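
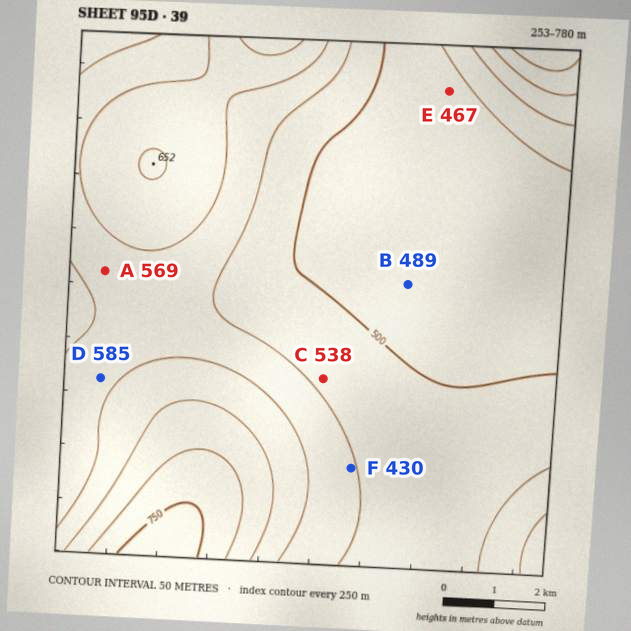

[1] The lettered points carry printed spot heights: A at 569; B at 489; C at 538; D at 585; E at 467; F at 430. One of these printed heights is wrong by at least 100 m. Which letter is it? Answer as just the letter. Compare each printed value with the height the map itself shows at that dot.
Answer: F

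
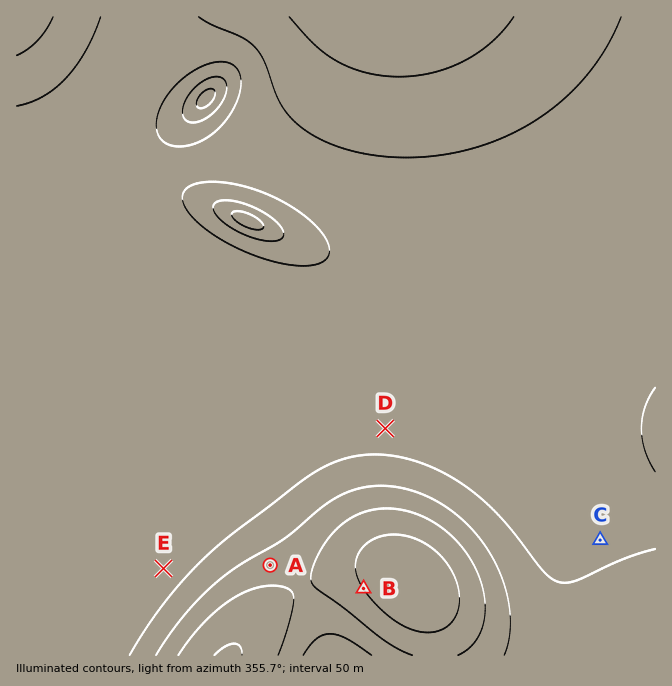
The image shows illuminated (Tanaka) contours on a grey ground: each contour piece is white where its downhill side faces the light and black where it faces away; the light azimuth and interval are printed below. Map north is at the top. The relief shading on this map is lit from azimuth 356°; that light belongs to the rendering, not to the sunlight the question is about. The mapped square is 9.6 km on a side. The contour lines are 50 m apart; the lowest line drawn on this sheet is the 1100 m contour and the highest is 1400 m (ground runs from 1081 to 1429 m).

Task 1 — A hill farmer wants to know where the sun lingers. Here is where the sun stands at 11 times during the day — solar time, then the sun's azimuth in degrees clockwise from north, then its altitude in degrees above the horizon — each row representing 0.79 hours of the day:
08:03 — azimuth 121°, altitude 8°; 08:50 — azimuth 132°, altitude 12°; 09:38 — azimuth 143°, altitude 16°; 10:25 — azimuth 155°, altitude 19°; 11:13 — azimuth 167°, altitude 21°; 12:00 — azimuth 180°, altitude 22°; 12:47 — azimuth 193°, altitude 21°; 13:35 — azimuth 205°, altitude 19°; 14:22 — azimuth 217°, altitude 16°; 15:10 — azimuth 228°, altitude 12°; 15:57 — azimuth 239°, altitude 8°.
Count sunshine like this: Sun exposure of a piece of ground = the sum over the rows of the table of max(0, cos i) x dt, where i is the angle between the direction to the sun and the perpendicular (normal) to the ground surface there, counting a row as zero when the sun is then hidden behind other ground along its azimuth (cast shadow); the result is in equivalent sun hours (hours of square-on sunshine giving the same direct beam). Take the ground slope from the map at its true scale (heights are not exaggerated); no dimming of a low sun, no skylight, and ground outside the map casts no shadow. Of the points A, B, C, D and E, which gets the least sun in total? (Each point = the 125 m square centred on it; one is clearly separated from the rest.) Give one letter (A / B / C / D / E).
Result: A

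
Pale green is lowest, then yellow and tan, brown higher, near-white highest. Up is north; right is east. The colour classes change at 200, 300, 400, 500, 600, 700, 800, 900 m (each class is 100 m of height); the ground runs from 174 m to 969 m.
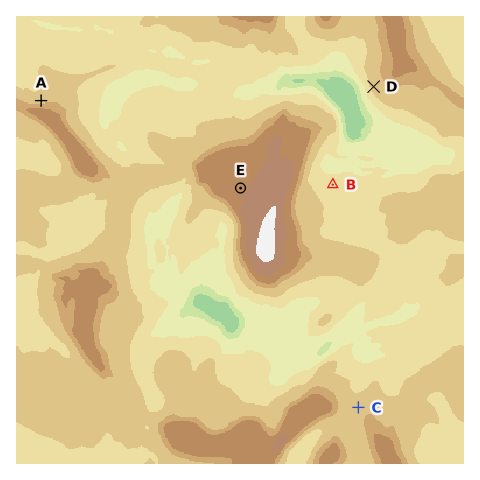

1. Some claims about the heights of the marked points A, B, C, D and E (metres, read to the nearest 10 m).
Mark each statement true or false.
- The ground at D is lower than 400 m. false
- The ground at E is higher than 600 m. true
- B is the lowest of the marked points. true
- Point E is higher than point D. true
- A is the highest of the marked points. false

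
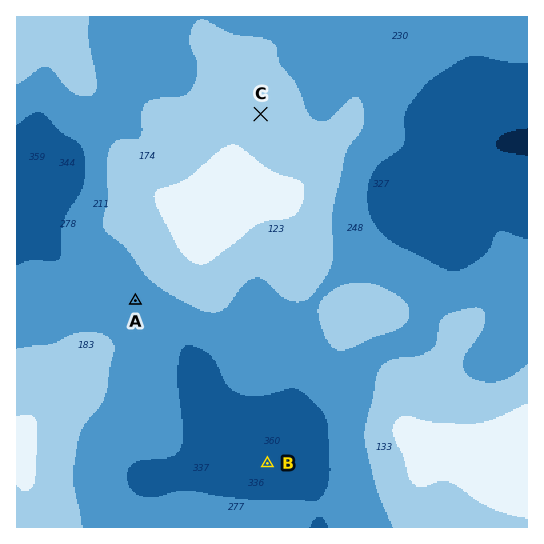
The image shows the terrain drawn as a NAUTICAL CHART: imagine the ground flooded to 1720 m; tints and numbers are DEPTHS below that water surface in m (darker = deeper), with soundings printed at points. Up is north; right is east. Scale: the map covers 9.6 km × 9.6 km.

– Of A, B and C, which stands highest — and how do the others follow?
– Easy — C A B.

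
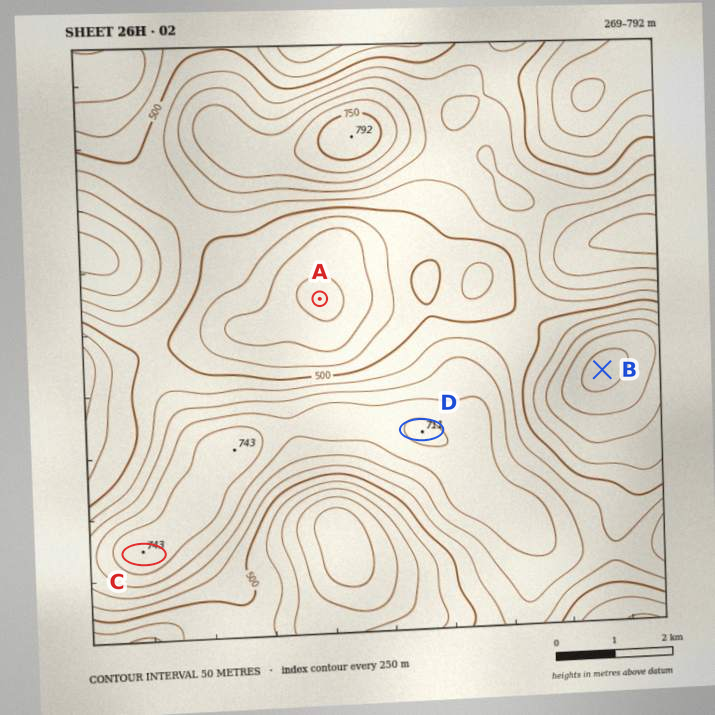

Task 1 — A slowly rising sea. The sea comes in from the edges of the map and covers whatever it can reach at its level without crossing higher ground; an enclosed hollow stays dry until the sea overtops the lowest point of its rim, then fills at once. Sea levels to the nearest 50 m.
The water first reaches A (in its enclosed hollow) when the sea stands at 500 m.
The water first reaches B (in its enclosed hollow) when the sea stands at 350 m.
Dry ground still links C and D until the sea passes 650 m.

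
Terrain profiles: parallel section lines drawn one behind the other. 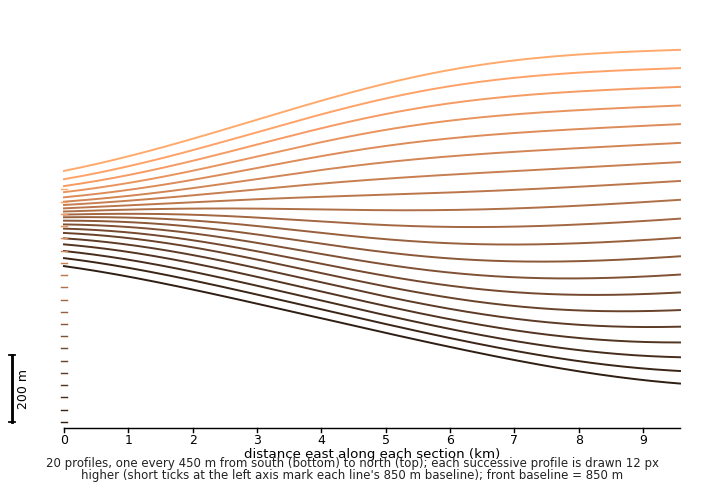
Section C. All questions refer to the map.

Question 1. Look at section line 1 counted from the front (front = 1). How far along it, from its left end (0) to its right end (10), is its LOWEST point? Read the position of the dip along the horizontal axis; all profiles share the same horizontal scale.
10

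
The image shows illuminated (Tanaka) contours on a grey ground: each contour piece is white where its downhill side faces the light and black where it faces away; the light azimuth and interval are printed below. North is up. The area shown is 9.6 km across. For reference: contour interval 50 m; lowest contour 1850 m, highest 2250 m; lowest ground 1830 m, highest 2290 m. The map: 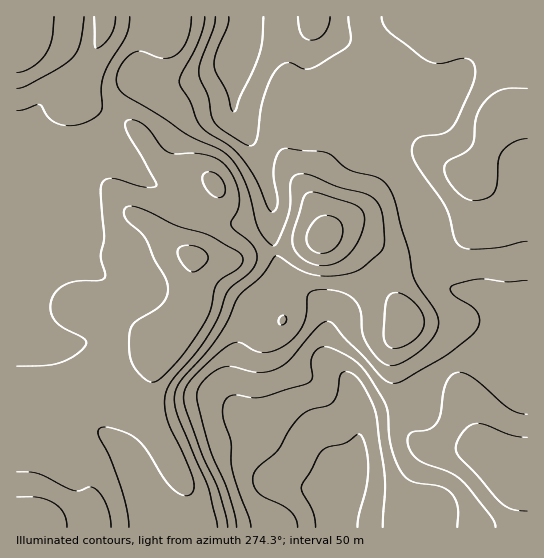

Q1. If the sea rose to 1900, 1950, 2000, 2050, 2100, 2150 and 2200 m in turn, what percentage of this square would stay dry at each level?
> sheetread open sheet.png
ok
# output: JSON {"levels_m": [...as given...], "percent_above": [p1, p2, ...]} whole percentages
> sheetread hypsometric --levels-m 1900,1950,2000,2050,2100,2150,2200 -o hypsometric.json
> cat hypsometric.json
{"levels_m": [1900, 1950, 2000, 2050, 2100, 2150, 2200], "percent_above": [95, 89, 78, 59, 43, 25, 8]}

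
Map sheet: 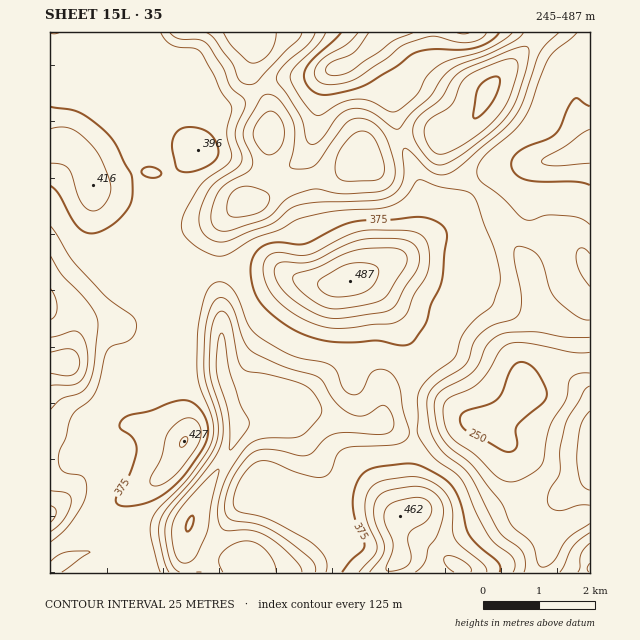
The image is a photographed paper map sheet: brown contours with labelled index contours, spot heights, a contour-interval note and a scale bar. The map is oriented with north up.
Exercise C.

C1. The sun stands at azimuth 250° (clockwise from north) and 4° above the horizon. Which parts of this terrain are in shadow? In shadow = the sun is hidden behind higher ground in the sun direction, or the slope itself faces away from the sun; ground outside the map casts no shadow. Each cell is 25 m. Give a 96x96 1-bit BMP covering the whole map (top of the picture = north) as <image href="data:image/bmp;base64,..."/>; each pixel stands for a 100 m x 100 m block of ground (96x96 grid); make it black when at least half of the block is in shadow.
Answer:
<image width="96" height="96" href="data:image/bmp;base64,Qk2+BAAAAAAAAD4AAAAoAAAAYAAAAGAAAAABAAEAAAAAAIAEAAATCwAAEwsAAAIAAAAAAAAA////AAAAAAAAAD8PgAAAAAAf/AAAAD/DgAAAAMA//wAAAD/gAAAAAOB//4AAAD/4AAAAAfD//8AAAH/4AAAAAfH//+AAAH/4AAAAAOP//+AAAH/4AAAAAAP///AAAH/4AAAAAAf///gAAH/4AAAAAAf///AAAH/4AAAAAA///8AAAD/4AAAAAA///wAAAB/4AAAAAB///gAAAA/4AAAAAB///gAAAA/4AAAAAD///gAAAAf4AAAAAD///gAAAAP8AAAAAD///wAAAAP8AAAAAH///wAAAAH+AAAAAH///4AAAAH/AAAAAD///4AAAAD/gAAAAD///4AAAAD/wAAAAB///4AAAAD/4AAAAB///4AAAAB/8AAAAD///wAAAAB/+AAAAD///AAAAAB//AAAAD//8AAAAAB//wAAAD//wAAAAAB//4AAAH//gAAAAAB//8AAAH//AAAAAAB//+AAAH//AAAAAAA///AAAH/+AAAAAAA///AAAH/+AAAAAAA///AAAH/8AAAAAAB//8AAAD/4AAAAAAB//gAAAB/AAAAAAAB/8AAAAAAAAAAAAAB/4AAAAAAAAAAAAAB/wAAAAAAcAAAAAAB/wAAAAAA/AAAAAAB/gAAAAAB/gAAAAAB/gAAAAAD/wAAAAAB/gAAAAAB/gAAAAAB/gAAAAAA/AAAAAAB/gAAAAAAAAAAAAAB/gAAAAAAAAAAAAAB/gAAAAAAAAAAAAAA/AAAAAAAAAAAAAAA/AAAAAAAAAAAAAAA/AAAAA8AAAAAAAAA+AAAAB8AAAAAAAAAcAAAAB+AAAAAAAAAAAAAAD/AAEAAAAAAAAAAAB/gAOAAAAAAAAAAAAfwAeAAAAAAAAAAAAf4A+AAAAAAAAAAAAf8B+AAAAAAAADgAAf8B8AAAAAAAAHwAAf+B8AAAAAAAAHgAA//D4AAAAAA8AAAAA//DwAAAAAB+AAAAA//nwAAAAAB/AAAAAP/ngAAAAAB/gAAAAA+PAAAAAAB/wAAAAAAPAAAAAAB/4AAAAAAOAAAAAAB/8AAAAAAAAAAAAAB/8AAAAAAAAAAAAAA/8AAAAAAAAAAAAAA/4AAgAAAAAAAAOAAf4AAgAAAAAAAAPAAHwAAAABgAAAAAfAAAAAAAADwAAAAAfAAAAAAAAD4AAAAAfAAA+ABgAH4AAAAAeAAB/gBgAP8AAAAA+AAH/wDwAP8AAAAA8AAP/4DwAP+AAAAB4AAP/8B4Af+AAAADwAAH/8B4Af/AAAAHgAAD/8B8Af+AAAACAAAB/8B8Af4AAAAAAAAB/8A4AfwAAAAAAAAA/4AAAPgAAAAAAAAA/4AAAAAAAAAAAAAB/wAAAAAAAAAAAAAD/gAAAB/AAAAAAAAH/AAAAB/gAAAAAAAH/AAAAB/wAAAAAAAH/AAAAAf4AAAAAAAP/AAAAAP4AAAAAAAf/AAAAAAAAAAAAAAf/gAAAAAAAAAAAAA//gAAAAAAAAAAAAA//gAAAAAAAAAAAAY//gAAAAAAAAAAAB///gAAAAAAAAAAAB///gAAAAAHOAA="/>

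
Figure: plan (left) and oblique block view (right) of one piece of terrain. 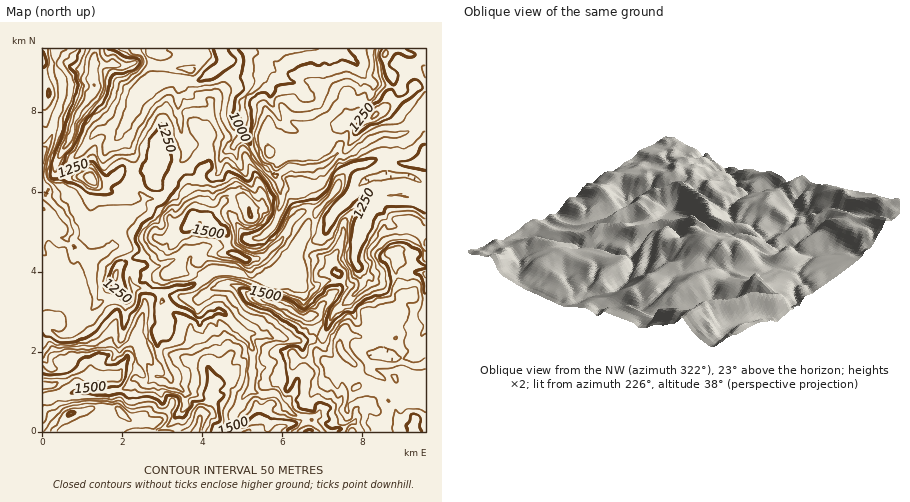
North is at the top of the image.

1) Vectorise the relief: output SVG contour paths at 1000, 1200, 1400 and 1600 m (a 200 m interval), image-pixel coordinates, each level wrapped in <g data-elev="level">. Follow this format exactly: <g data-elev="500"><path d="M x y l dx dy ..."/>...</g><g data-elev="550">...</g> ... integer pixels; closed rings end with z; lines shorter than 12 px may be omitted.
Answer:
<g data-elev="1000"><path d="M228 48l1 4 7 6-1 4-21 17-8 3-6-1-1-1 18-20-4-12"/><path d="M349 48l10 14-1 4-16-6-12 5-6-2-5 3-9-3-12 4-10 7 6 10-16 2-3 6-3 4-5-4-3 0-14 7-1 5 3 6 0 10-3 14 1 10-8-8-9-22 2-14 6-6 2-6-3-10 4-12 1-6-2-6-4-6"/></g><g data-elev="1200"><path d="M162 304l0-6 3 4z"/><path d="M404 197l-16-1 10-2 10 2z"/><path d="M358 187l1-5 5-4 12-4 10-2 24 2 6 2 5 6-15-4-10 0-22 3z"/><path d="M268 158l4-2 3-6-1-2-8-3-1 3 0 4z"/><path d="M426 132l-6 6-16 11-12-2-12 0-42 16-6 9-8 15-8 5-26 8-18 33-10 6-8 1-1-2 15-11 5-9 3-12-1-10-9-16-16-15-2 1-1 8-1 2-20-13-7 11-3 1 1-7-3-24 2-10-4-10-4-4-12-3-7 3-1 4 2 8 8 10 0 4-7 10-9 8-1-2 1-10-7-16-1-8-6-12-6-2-4 2-11 16-7 14 0 10-4 6-12-3-5 1-5 2-10 8-4-4-6-10-2-1-14 9-12 3 0-6 12-17 7-18 5-7 16-13 5-10 4-18 21-8 6-6 0-4-2-2-12-4-10-6"/><path d="M42 110l4 0 2-3 6-13-1-8-5-14 1-10-2-14"/><path d="M426 77l-3-9 0-2 2-1"/><path d="M76 48l-6 6-1 4-5 4 2 5 6 7 2 12-2 10-9 24-5 20-8 20-2 14 0 3 8 5 20 8 8 16 6 4 10-4 38-2 3-4-1-6 4 0 9 5-6 3 0 10-15 12-4 6 1 8 4 10 0 2-20 10-6 8-3 8-1 10 1 6 8 2 14 9 4-1 2-4-2-18 0-4 4 8 7 4-4 4-1 9-4 6-6 4-8-6-10 1-14 18-10 8-12 5-8 1-7-2-5-6 8 0 5-2 1-4-1-10-3-3-10-2-10 2"/><path d="M379 48l-1 10 7 26 0 2-9 14-12 11-3 1-3-5-8 3-5 0-15 14 4 9 6 0 9-2-1 15 26-18 28-7 24-29"/></g><g data-elev="1400"><path d="M248 268l12-5 21-19 3-8-4 3-12 11-6 2-12 1-14-7-2-4-1-14-5-12 0-4 8 2 2 6 5 4 9 1 7-3 3-8 5-2 1-4-1-4-3-6-8 2-16-13-10 1-10 6-6 6-6-3-12 0-12 6-8 8-6-2-6 9 0 10-4 1-6-2-4 3-3 4 0 4 5 6 14 11 12-4 8-6 18-2 7 3-3 6 1 4 12 4 15 2z"/><path d="M426 252l-10-13-8-5-14 0-11 5-12 15 4 8 1 6 4 4 0 12-16 8-16 13-6-1 0-2 3-6 9-8 1-4-6-4-1-10-6-10 3-22-1-11-7 15-5 6-15 8 2 6-5 8 0 8 2 3 5 3-17 21-2 0-4-5-10-5-20-3-32-11-16 0-8 7 0 3 18 1 14 18 19 8 9 7 4 4 13 9-5 3-18 2-5 3-2 12 7 10-4 6 0 4-3 4-1 4 6 5 8-1 6 1 18 25-4-1-10-5-2-6-4-7-6 0-6 3-10-4-4 3-6 11-8 9-2 2-5-1-1-6 8-14 1-8 7-9 2-23 0-2-4-2 0-9-14-8-2 1-4 5-6-1-24 10-12 2 0 2 8 11 2 5-2 12 3 8-7 4-6-6-12-3-8 1-4-2-12 0-6-6-4-1 2-6 8 3 3-2-3-8-4-5-3-11-3-5-8 1-6 5-4-5-4-1-22 2-22 0-10 2-6 4-2 8-6-1"/><path d="M92 184l4 0 1-4-3-7-4-1-7 6z"/><path d="M63 148l3-1 6-7 4-18 5-10 14-16 4-6-1-20 2-6-4-13-4 4-3 5-1 14-2 4 2 10-13 26z"/></g><g data-elev="1600"><path d="M156 432l10-10 0-8-10-2-4-4-2-1-20 2-12-9-6 2-24-1-26 5-13 6-7 11"/><path d="M174 432l-15 0"/><path d="M203 432l4-14 3-6-8-5-6 5-2 8-4 6-9 6"/><path d="M42 388l12-1 4-3-4-2-12-1"/><path d="M380 361l-10-2-2-5 1-2 13-5 10 4 9 7-7 3z"/><path d="M426 359l-10 3-12-4 5-8-4-6 1-10-2-8 6-14-2-8 8-1 3-3-1-8-2-5-16 2-8 12-6 0-12 5-6 0-5 2-3 4 1 10-1 4-6-1-4-6-7 1-11 15-6 16-4 1-6-3-2 1-1 2 2 10 3 6 0 18 8 6 6-1 6 7 4-2 1 6-4 8 5 11 7-3 2-10 5-1 1 5 2 4 0 6 4 10"/><path d="M304 324l8 1 8-4 3-7 1-12-2 0-6 5-14 5-10-8-8-3-22-5-10 0 1 2 6 4 23 10z"/></g>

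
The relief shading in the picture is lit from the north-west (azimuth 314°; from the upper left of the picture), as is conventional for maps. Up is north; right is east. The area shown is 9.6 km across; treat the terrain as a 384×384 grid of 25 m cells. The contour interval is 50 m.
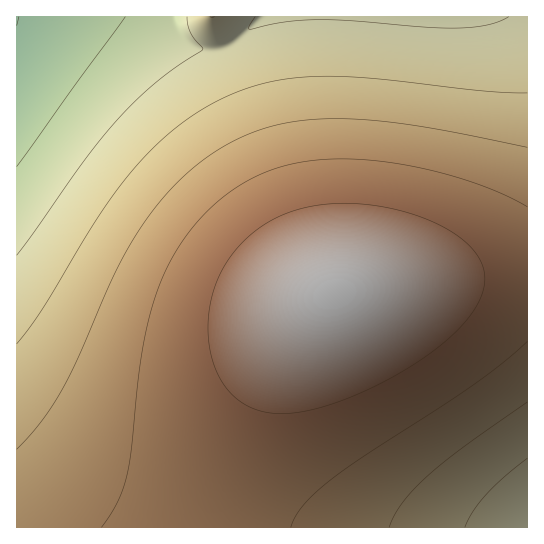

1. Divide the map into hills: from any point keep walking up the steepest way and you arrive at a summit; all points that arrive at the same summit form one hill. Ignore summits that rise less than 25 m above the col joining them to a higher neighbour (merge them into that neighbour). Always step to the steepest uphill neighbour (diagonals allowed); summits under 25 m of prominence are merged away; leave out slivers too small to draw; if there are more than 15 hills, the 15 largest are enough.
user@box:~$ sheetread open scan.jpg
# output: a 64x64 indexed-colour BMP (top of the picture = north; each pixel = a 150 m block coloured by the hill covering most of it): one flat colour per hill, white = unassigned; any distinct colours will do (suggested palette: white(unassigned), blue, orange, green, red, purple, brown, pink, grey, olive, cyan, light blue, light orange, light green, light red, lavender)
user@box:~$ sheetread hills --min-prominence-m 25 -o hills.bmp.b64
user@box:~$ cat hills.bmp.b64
<image width="64" height="64" href="data:image/bmp;base64,Qk12CAAAAAAAAHYAAAAoAAAAQAAAAEAAAAABAAQAAAAAAAAIAAATCwAAEwsAABAAAAAAAAAA////ALR3HwAOf/8ALKAsACgn1gC9Z5QAS1aMAMJ34wB/f38AIr28AM++FwDox64AeLv/AIrfmACWmP8A1bDFABERERERERERERERERERERERERERERERERERERERERERERERERERERERERERERERERERERERERERERERERERERERERERERERERERERERERERERERERERERERERERERERERERERERERERERERERERERERERERERERERERERERERERERERERERERERERERERERERERERERERERERERERERERERERERERERERERERERERERERERERERERERERERERERERERERERERERERERERERERERERERERERERERERERERERERERERERERERERERERERERERERERERERERERERERERERERERERERERERERERERERERERERERERERERERERERERERERERERERERERERERERERERERERERERERERERERERERERERERERERERERERERERERERERERERERERERERERERERERERERERERERERERERERERERERERERERERERERERERERERERERERERERERERERERERERERERERERERERERERERERERERERERERERERERERERERERERERERERERERERERERERERERERERERERERERERERERERERERERERERERERERERERERERERERERERERERERERERERERERERERERERERERERERERERERERERERERERERERERERERERERERERERERERERERERERERERERERERERERERERERERERERERERERERERERERERERERERERERERERERERERERERERERERERERERERERERERERERERERERERERERERERERERERERERERERERERERERERERERERERERERERERERERERERERERERERERERERERERERERERERERERERERERERERERERERERERERERERERERERERERERERERERERERERERERERERERERERERERERERERERERERERERERERERERERERERERERERERERERERERERERERERERERERERERERERERERERERERERERERERERERERERERERERERERERERERERERERERERERERERERERERERERERERERERERERERERERERERERERERERERERERERERERERERERERERERERERERERERERERERERERERERERERERERERERERERERERERERERERERERERERERERERERERERERERERERERERERERERERERERERERERERERERERERERERERERERERERERERERERERERERERERERERERERERERERERERERERERERERERERERERERERERERERERERERERERERERERERERERERERERERERERERERERERERERERERERERERERERERERERERERERERERERERERERERERERERERERERERERERERERERERERERERERERERERERERERERERERERERERERERERERERERERERERERERERERERERERERERERERERERERERERERERERERERERERERERERERERERERERERERERERERERERERERERERERERERERERERERERERERERERERERERERERERERERERERERERERERERERERERERERERERERERERERERERERERERERERERERERERERERERERERERERERERERERERERERERERERERERERERERERERERERERERERERERERERERERERERERERERERERERERERERERERERERERERERERERERERERERERERERERERERERERERERERERERERERERERERERERERERERERERERERERERERERERERERERERERERERERERERERERERERERERERERERERERERERERERERERERERERERERERERERERERERERERERERERERERERERERERERERERERERERERERERERERERERERERERERERERERERERERERERERERERERERERERERERERERERERERERERERERERERERERERERERERERERERERERERERERERERERERERERERERERERERERERERERERERERERERERERERERERERERERERERERERERERERERERERERERERERERERERERERERERERERERERERERERERERERERERERERERERERERERERERERERERERERERERERERERERERERERERERERERERERERERERERERERERERERERERERERERERERERERERERERERERERERERERERERERERERERERERERERERERERERERERERERERERERERERERERERERERERERERERERERERERERERERERERERERERERERERERERERERERERERERERERERERERERERERERERERERERERERERERERERERERERERERERERERERERERERERERERERERERERERERERERERERERERERERERERERERERERERERERERIiIhERERERERERERERERERERERERERERERERERERESIiIiIRERERERERERERERERERERERERERERERERERESIiIiIiERERERERERERERERERERERERERERERERERESIiIiIiIhERERERERERERERERERERER"/>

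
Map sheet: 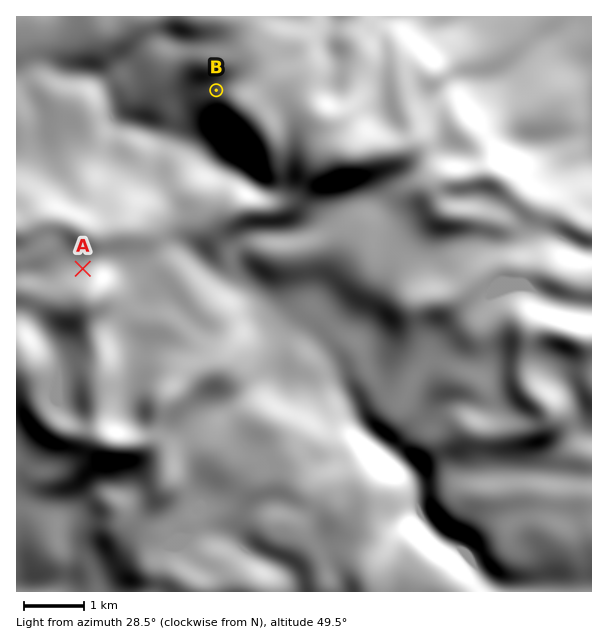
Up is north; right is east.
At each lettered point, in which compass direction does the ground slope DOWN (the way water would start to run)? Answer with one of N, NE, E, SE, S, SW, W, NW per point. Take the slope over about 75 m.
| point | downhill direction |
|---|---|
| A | NW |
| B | W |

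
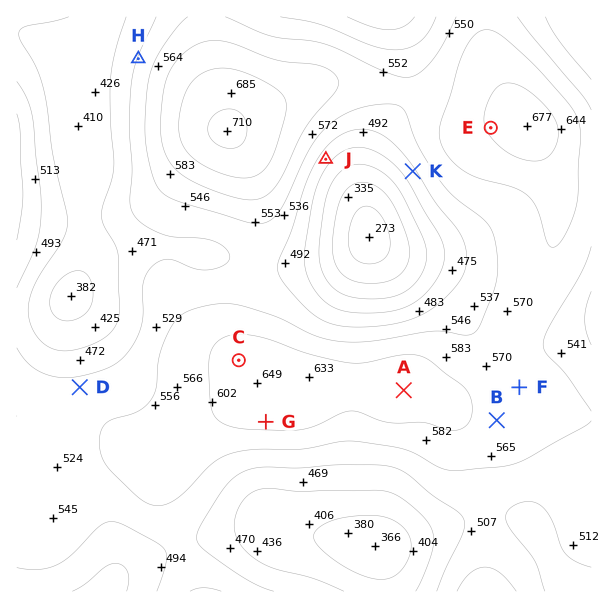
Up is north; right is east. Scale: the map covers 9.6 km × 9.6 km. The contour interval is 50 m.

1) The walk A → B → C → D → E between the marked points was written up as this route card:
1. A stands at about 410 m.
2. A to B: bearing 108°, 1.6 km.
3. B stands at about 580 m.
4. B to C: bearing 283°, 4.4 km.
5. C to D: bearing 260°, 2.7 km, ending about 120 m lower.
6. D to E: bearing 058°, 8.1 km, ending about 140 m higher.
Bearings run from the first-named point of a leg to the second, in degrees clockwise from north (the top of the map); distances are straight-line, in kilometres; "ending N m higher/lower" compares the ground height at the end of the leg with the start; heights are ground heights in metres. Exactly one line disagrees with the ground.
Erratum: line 1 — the height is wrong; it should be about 620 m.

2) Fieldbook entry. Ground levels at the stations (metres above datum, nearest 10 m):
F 570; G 620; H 500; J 470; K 490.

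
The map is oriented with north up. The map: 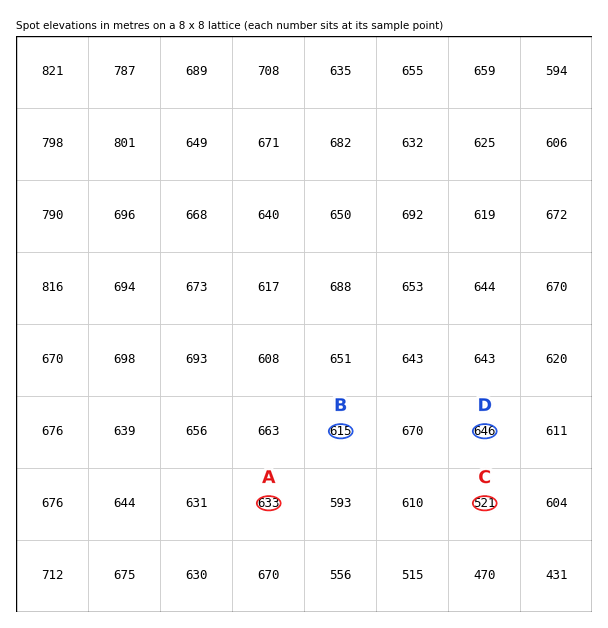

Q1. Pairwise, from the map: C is below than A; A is below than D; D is above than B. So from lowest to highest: C B A D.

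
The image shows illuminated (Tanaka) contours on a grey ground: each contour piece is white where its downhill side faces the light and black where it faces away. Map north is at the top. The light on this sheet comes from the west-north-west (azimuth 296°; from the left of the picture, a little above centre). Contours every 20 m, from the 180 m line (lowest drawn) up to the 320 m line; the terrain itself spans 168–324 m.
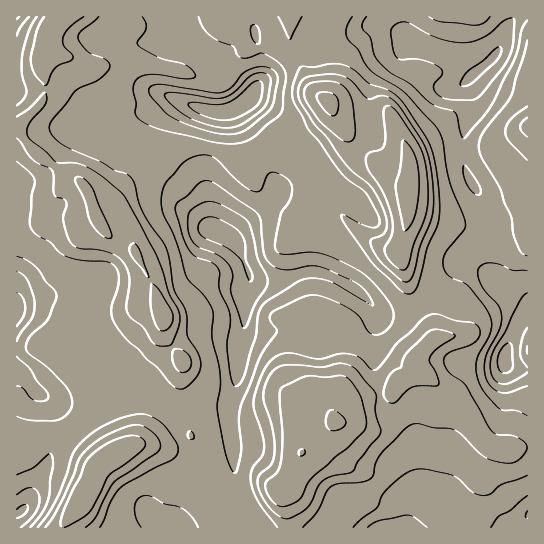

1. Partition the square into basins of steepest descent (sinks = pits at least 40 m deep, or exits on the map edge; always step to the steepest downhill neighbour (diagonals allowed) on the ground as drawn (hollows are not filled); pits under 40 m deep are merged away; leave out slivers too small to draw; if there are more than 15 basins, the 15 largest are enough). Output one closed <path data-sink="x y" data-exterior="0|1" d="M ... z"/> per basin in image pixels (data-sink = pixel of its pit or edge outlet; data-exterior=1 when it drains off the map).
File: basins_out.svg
<path data-sink="219 231" data-exterior="0" d="M330 104l-1 6-19 17-41 17-27 15-35-12-57 2-7 4-14 17-6 15-11 13-5 5-12 4 0 6 8 16 10 10 17 6 5 5 13 25 16 39 1 23 18 24-4 46 9 16 4 15 19 28 10 25 13 12 12 0 24-12 11 0 8-10 20-46 14-10 14-2 2-6 16-16 35-8 7-9 28-9-8-20 18-16-4-29-23-27-8-26 1-10-10 2-14-5-27-20-17-21 3-10 23-26 7-3 8 0 4 3 1-2-31-30-12-17z"/><path data-sink="247 101" data-exterior="0" d="M289 16l-228 0-10 10-4 8 0 19-4 10 2 18-1 17-4 7-23 20 2 6 8 12 14 14 24 16 12 6 7 7 10 23 1-2 12-4 5-5 11-13 6-15 14-17 7-4 57-2 35 12 27-15 41-17 19-17 0-8-17-13-16-32-7-20z"/><path data-sink="473 75" data-exterior="0" d="M527 16l-237 0-1 21 7 20 13 28 10 11 10 6 7 16 12 17 35 36 14 8 12 3-1 29 2 2 29 10 44 6 24-6 21 0z"/><path data-sink="17 311" data-exterior="1" d="M17 125l-1 321 6-1 23-13 18 0 15 9 21 24 16-12 18-8 16-1 21 3 13-6 8-6 0-2-3-10-9-16 4-46-18-24-1-23-20-47-14-22-17-6-10-10-19-43-7-7-12-6-24-16-18-19z"/><path data-sink="527 515" data-exterior="1" d="M417 377l-21 8-4 9 1 19-10 12-12 3-17-5-19 0-11 8-13 17-10 5-12 28-8 9 9 38 238-1 0-78-11-1-15 3-12-4-10-10-12-18-9-7-22-4-16-9-5-13z"/><path data-sink="505 358" data-exterior="0" d="M409 212l-9 45 11 32 20 21 4 23 0 6-18 16 8 19-7 3-2 4 3 16 18 11 22 4 9 7 12 18 13 11 9 3 25-3 1-223-2-2-19 0-24 6-9 0-19-5-21-3z"/><path data-sink="22 511" data-exterior="0" d="M57 431l-12 1-29 15 1 81 46 0 4-9 26-40 6-16-28-27z"/><path data-sink="17 17" data-exterior="1" d="M59 16l-43 1 1 108 17-14 10-13 1-17-2-18 4-10 0-19z"/>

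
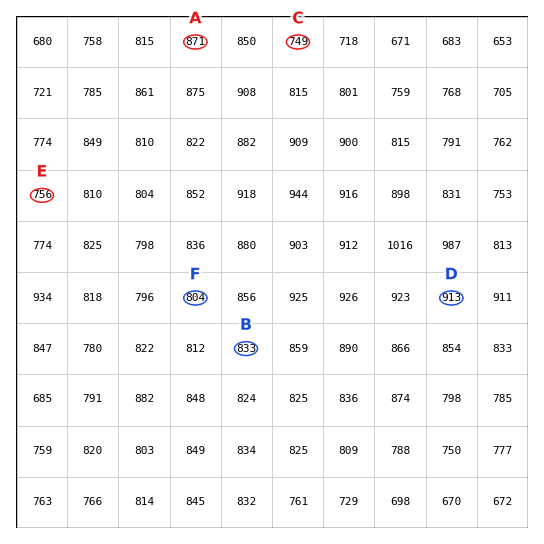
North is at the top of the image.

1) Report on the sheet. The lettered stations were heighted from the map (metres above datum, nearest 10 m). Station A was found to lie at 870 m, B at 830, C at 750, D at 910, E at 760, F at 800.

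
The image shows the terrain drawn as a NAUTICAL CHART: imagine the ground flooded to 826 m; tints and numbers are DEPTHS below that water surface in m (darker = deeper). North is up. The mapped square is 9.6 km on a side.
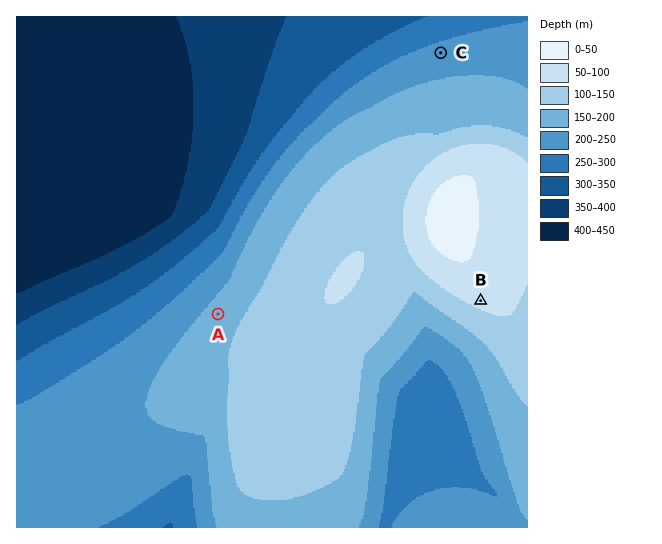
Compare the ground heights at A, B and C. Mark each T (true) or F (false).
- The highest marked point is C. F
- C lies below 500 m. F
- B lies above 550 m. T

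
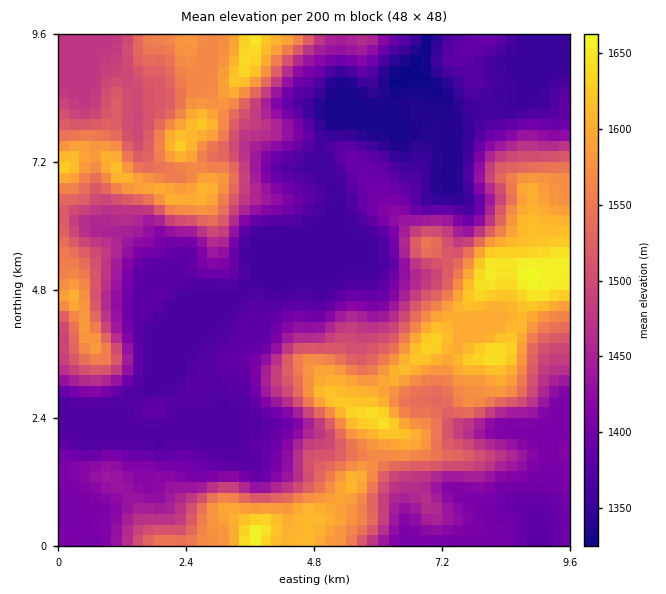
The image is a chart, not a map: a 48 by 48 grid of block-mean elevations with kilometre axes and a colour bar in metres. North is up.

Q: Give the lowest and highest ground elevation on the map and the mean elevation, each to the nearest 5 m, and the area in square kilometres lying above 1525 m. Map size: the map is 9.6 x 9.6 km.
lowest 1325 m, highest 1665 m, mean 1465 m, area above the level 27.8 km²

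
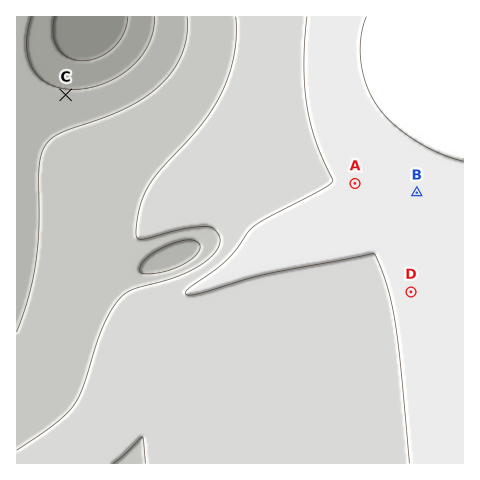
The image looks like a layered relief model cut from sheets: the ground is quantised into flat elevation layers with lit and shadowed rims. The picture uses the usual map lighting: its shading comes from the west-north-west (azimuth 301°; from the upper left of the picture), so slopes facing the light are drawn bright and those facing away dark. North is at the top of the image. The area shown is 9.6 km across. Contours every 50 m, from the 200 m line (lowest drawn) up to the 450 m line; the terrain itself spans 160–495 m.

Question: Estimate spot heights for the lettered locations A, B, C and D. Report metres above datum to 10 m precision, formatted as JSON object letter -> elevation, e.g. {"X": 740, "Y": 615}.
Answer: {"A": 410, "B": 420, "C": 260, "D": 400}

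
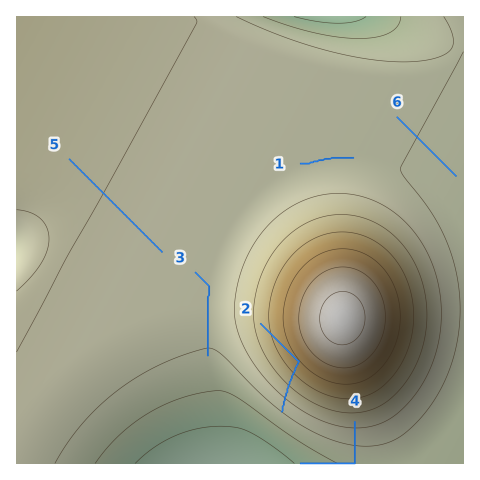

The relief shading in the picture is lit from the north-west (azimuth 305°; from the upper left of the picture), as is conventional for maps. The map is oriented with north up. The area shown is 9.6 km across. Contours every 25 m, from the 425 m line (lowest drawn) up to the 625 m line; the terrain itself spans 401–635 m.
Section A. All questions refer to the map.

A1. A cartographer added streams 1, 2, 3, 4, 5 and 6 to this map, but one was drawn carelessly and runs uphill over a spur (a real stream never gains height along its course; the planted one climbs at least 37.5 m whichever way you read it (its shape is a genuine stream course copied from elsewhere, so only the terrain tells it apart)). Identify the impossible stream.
2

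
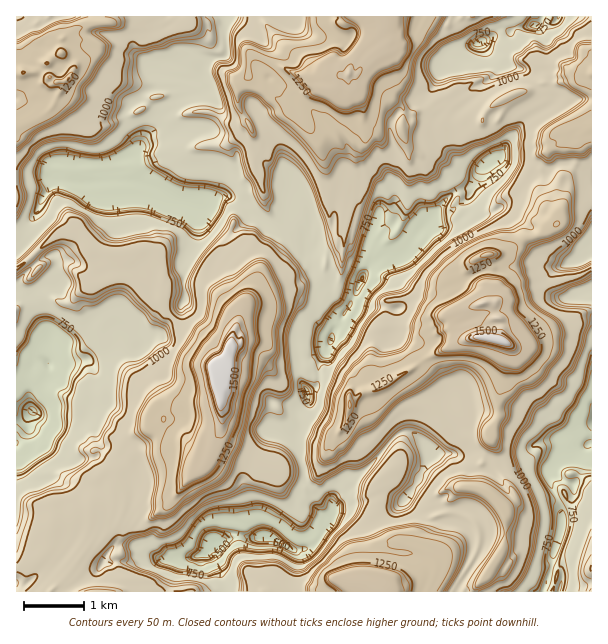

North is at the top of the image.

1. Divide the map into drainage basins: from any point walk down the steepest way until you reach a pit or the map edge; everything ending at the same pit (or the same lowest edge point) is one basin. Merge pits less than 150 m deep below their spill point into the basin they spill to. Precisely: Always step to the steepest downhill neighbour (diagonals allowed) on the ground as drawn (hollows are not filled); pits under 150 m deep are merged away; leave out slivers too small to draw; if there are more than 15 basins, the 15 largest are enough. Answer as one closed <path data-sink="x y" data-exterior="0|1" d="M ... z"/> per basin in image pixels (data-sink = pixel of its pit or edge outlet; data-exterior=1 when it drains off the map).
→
<path data-sink="213 542" data-exterior="0" d="M416 298l-23 2-5 2-3 19-9 11-4 19-2 26 6 12-13 3-13 9-4 24-16 19-5 14-10 11-10 3-18 0-14-6-10-2-15-8-26-11-4-4 5-19-2-19-27 6-14 0-16 10 2 6 26 20 12 5 8 0-1 5-7 2-19-9-48 3-10 13-13 10 1 20-5 16-5 2-13 0-3 4-11 0-10 4-12 2-4 6-2 15-2 6-10 10-22 10 0 22 458 1 1-4 9-9 16-25 5-14 0-28-16-18-10-4-1-4 3-22 9-18 2-15 7-15 0-23 6-13 0-8 5-12 0-15-11-6 3-18-6-4-2-15-6-1-44 15z"/><path data-sink="362 279" data-exterior="0" d="M591 73l-19 3-12 6-20 2-12 7-12 1-16 9 2 12-5 7-11-5-4 5-39 0-3 2-6 0-9-4-9 0-12 8-17-12-19-5-18-22-2-13-7 4-4 8-5 4-15-2-5 3-10 10-2 6 0 5-10-4-39 18 3 11-1 28 7 14 5 25 17 24 0 8-5 9-13 16-8 24-14 21-16 53 11-1 8 3 12 0 18 9 16-3 15 1 8 8 13 3 15 7 7 7 1 10 10-9 15-4-5-13 2-26 4-19 9-11 4-20 27-3 28 18 42-14 2-2 0-7-13-33 11-6 15-1 15-7 11-10 9 0 12-6 10-8 0-4-11-11-6-39 7-18 6-5 7-3 6-10 15 0 10-6z"/><path data-sink="149 186" data-exterior="0" d="M131 22l-41 2-12 4-17 13 0 12 11 19 5-5 9 0 19 11 32 8 9 10 6 2-9 11-35 13-12 2-6-3-30-29-6 13-9 9-29 12 0 141 7-2 36-31 10 0 11-8 13 22 20 6 16-1 12-5 11 4 8 9 3 8 2 20 23-3 18 2 10 6 20 20 3 6 3-14 14-21 8-24 13-16 5-9 0-8-17-24-5-25-7-14 1-28-16-32 2-24-17-12-3-16-8-6-5-15-18-8-19 8-18 5-9-9z"/><path data-sink="33 411" data-exterior="0" d="M80 226l-11 8-7-2-8 4-38 33 1 299 21-9 10-10 2-6 2-15 4-6 12-2 10-4 11 0 3-4 18-1 5-17-1-20 12-10 11-13 48-3 19 9 5 0 3-5 0-2-8 0-16-8-3-4-15-10-4-3-2-6 16-10 14 0 26-7 0-34-6-14-11-14-21-12-18-17-3-11-12 0-18-22-15-1-21 7 1-15 14-15-17-6z"/><path data-sink="591 422" data-exterior="1" d="M591 270l-15 7-61 17-21 9 2 14 6 4-3 18 11 6 0 15-5 12 0 8-6 13 0 23-7 15-2 15-9 18-3 25 11 5 16 18 1 18-4 21-18 28-9 9 1 4 116-1z"/><path data-sink="480 42" data-exterior="0" d="M494 16l-32 0-13 8-15-8-8 0-5 13-7 7-15 7-12 0-27 26 5 1 9 6 12 13 4 7 13 12 1 3-2 15 6-2 8-6 9 0 9 4 6 0 3-2 39 0 2-6 10-10 22-12 12-1 12-7 20-2 12-6 12-2-11-1-9-6-16 0-15-7-15-2-13-11-3-14z"/><path data-sink="591 251" data-exterior="1" d="M591 199l-24 1-8 13-1 9-6 6-16 8-9 0-11 10-15 7-15 1-2 3 2 7 2 3 1 35 6 0 38-14 43-11 16-8z"/><path data-sink="536 26" data-exterior="0" d="M591 16l-96 0-1 2 8 15 3 14 13 11 15 2 15 7 16 0 9 6 18 0z"/><path data-sink="306 392" data-exterior="0" d="M299 367l-28 2 7 14-1 25 9 12 13 12 19 8 14 0 14-15 4-18-1-14-11-9-15-6-6 0-11-10z"/><path data-sink="17 17" data-exterior="1" d="M93 16l-76 0-1 56 16 0 16 6 0-15-7-2-5-5 1-12 7-6 19 0 9-7 21-7z"/>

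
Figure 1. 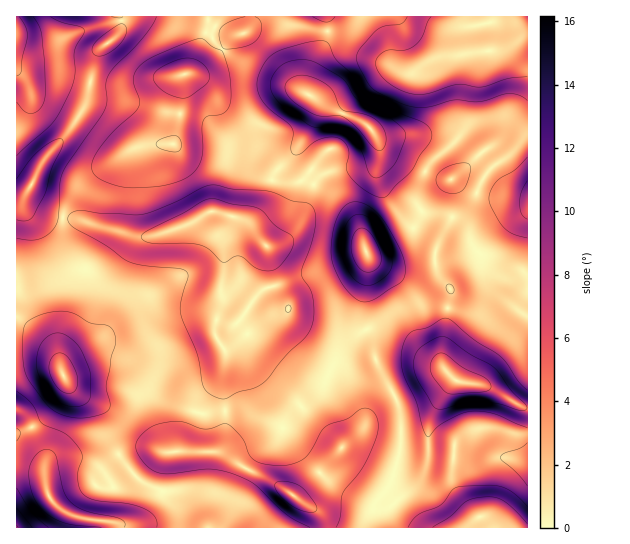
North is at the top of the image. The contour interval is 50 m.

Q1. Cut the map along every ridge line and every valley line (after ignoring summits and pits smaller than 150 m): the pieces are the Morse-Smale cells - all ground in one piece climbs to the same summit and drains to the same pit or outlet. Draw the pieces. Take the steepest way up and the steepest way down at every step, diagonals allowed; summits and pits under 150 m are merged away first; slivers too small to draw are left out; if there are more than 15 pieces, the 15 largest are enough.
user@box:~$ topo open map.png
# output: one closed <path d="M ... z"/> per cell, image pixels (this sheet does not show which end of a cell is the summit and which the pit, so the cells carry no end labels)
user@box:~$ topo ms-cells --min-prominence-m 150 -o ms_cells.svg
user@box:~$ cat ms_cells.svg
<path d="M527 16l-511 1 0 178 6 1 5-5-2 10 6 8 18 7 33 4 21 8 38 9 18-2 31-11 19-12 9 0 28 9 11 14 1 4-11-7-10 1-7 4-6 9 0 28-3 9 2 19-7 19-1 13 10 17-2 30 2 49-2 13-7 8 57 30 44 30 6 8 2 9 203-1z"/><path d="M26 192l-4 4-6 1 0 212 13 13 14 28 2 36 6 13 10 10 9 6 20 5 20 1 4 7 209 0 0-9-6-8-44-30-57-30 7-8 2-13 0-24-2-17 2-38-10-17 1-13 7-19-2-19 3-9 0-28 4-7 9-6 10-1 10 5-5-10-11-8-23-7-9 0-26 15-24 8-18 2-38-9-21-8-27-3-20-5-7-6-3-5z"/><path d="M17 409l-1 118 97 1 0-3-3-4-20-1-20-5-9-6-10-10-6-13-2-36-14-28z"/>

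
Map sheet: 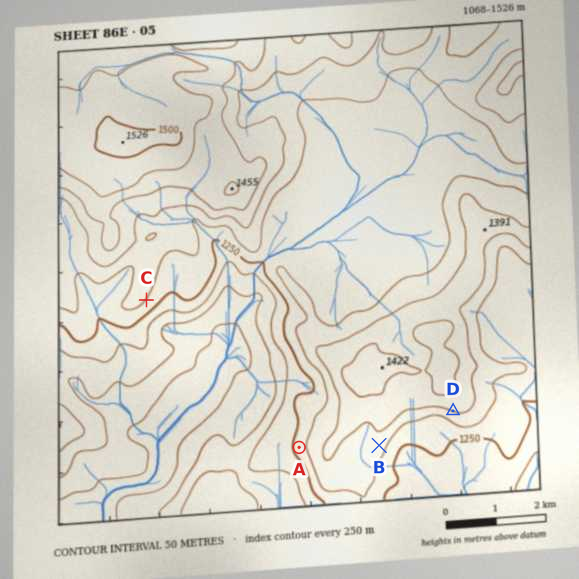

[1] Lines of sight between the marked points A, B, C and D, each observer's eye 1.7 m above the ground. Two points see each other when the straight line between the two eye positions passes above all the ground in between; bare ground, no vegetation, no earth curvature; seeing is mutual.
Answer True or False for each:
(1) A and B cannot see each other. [True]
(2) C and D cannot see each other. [True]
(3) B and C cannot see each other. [True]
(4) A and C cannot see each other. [False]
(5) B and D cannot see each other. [False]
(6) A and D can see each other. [False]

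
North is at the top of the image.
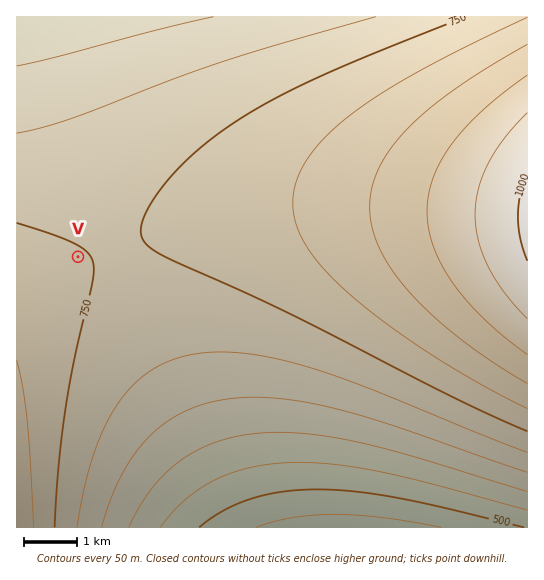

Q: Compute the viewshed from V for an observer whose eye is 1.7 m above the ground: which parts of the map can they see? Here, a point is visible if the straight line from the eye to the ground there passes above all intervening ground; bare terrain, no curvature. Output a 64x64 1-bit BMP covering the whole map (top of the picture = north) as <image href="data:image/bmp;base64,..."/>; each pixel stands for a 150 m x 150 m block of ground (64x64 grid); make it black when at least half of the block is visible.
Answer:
<image width="64" height="64" href="data:image/bmp;base64,Qk0+AgAAAAAAAD4AAAAoAAAAQAAAAEAAAAABAAEAAAAAAAACAAATCwAAEwsAAAIAAAAAAAAA////AAAAAADwAAAAAAAAAPAAAAAAAAAA8AAAAAAAAADwAAAAAAAAAPAAAAAAAAAA8AAAAAAAAADwAAAAAAAAAPAAAAAAAAAA8AAAAAAAAADwAAAAAAAAAPgAAAAAAAAf+AAAAAAAAH/4AAAAAAAB//gAAAAAAAf/+AAAAAAAH//4AAAAAAB///gAAAAAAf//+AAAAAAH///4AAAAAB////gAAAAAf////AAAAAH////8AAAAB/////wAAAAf/////AAAAH/////8AAAB//////wAAAf//////gAAH//////+AAD///////4AA////////wAf////////AH/////////v//////////////////////////////////////////////////+H/////////wH/////////AP////////8Af////////wA/////////AB////////8AD////////wAH////////AAH///////8AAH///////wAAH///////AAAD//////8AAAA//////wAAAAP/////AAAAAB////8AAAAAAf///wAAAAAAH///AAAAAAAB//8AAAAAAAA//wAAAAAAAAf/AAAAAAAAAP8AAAAAAAAAHwAAAAAAAAADAAAAAAAAAAAAAAAAAAAAAAAAAAAAAAAAAAAAAAAAAAAAAAAAAAAAAA=="/>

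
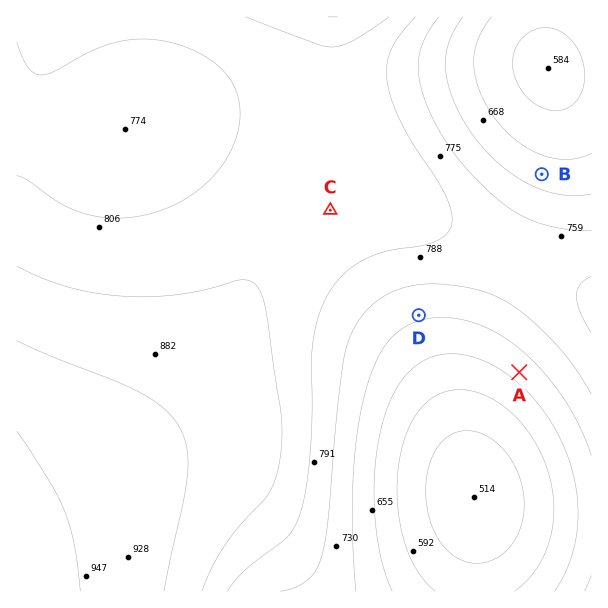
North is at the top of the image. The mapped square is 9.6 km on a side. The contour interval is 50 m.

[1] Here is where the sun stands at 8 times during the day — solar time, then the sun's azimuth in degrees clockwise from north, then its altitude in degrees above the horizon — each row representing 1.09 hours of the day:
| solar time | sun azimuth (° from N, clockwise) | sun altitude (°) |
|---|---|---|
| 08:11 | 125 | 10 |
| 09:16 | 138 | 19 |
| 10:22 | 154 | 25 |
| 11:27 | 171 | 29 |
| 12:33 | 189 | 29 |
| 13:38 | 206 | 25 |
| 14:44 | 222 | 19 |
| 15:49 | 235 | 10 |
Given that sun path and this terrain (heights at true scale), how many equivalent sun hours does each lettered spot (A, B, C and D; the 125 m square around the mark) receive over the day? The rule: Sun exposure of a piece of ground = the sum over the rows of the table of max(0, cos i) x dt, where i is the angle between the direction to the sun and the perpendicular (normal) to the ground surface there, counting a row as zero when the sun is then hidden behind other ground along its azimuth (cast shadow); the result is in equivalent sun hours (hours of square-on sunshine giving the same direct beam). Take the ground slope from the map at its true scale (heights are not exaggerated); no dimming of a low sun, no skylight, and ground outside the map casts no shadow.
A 3.6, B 2.5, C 3.2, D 3.6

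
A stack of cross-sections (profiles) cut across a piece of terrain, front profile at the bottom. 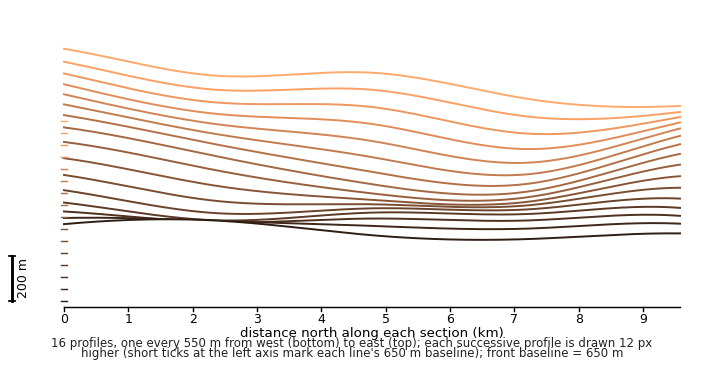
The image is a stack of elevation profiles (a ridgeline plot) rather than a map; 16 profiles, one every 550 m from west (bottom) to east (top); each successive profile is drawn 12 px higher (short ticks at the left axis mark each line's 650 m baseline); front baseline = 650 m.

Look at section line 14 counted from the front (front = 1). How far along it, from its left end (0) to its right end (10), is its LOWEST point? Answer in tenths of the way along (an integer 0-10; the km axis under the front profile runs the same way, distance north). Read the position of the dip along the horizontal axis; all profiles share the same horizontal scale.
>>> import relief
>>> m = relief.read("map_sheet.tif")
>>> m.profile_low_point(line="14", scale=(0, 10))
8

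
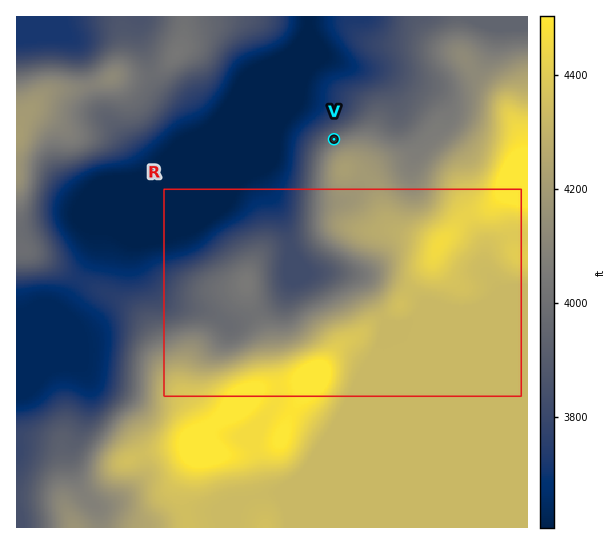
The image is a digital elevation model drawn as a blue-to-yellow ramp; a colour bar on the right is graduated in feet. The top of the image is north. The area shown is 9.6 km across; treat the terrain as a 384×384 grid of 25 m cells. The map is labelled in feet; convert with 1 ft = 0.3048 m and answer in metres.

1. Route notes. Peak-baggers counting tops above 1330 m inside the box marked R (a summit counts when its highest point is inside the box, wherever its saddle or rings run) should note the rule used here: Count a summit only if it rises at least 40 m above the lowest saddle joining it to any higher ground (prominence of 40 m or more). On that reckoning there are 1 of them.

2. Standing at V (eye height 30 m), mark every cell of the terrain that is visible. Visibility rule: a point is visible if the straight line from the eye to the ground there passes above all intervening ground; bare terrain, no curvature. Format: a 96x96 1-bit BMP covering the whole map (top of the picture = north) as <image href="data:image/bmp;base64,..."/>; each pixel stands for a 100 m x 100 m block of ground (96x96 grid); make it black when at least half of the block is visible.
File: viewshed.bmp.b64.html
<image width="96" height="96" href="data:image/bmp;base64,Qk2+BAAAAAAAAD4AAAAoAAAAYAAAAGAAAAABAAEAAAAAAIAEAAATCwAAEwsAAAIAAAAAAAAA////AAAAAAAAAAAAAAAAAAAAAAAAAAAAAAAAAAAAAAAAAAAAAAAAAAAAAAAAAAAAAAAAAAAAAAAAAAAAAAAAAAAAAAAAAAAAAAAAAAAAAAAAAAAAAAAAAAAAAAAAAAAAAAAAAAAAAAAAAAAAAAAAAAAAAAAAAAAAAAAAAAAAAAAAAAAAAAAAAAAAAAAAAAAAAAAAAAAAAAAAAAAAAAAAAAAAAAAAAAAAAAAAAAAAAAAAAAAAAAAAAAAAAAAAAAAAQAAAAAAAAAAAAAAAQAAAAAAAAADgAAAA4AAAAAAAAAD/AAAD4AAAAAAAAAD/AAAD4AAAAAAAAAD/gAAD8AAAAAAAAAD/AAAB8AAAAAAAAADAAAAA+AAAAAAAAACAAAAA+AAAAAAAAACAAAAA+AAAAAAAAADAAAAB//gAAAAAAADAAAAD//4AAAAAAADgAAAH//+AAAAAAADwAAAP//+AAAAAAADwAAAf//+AAAAAAADwAAA///+AAAAAAAD4AAA///8AAAAAAAD4AAB///4AAAAAAAD4AAD///wAAAAAAADwAAD///wAAAAAAADgAAH//PgAAAAAAADgAAH/+DgAAAAAAADgAAH/8BgAAAAAAADgAAH/4BgAAAAAAADAAAHgAAgAAAAAAACAAAPgAAwAAAAAAAAAAAfgAAwAAAAAAAAAAB/gAAwAAAAAAAAAAP/gAAwAAAAAAAAAA//gAA4AAAAAAAAAD//wPh4AAAAAAAAAf/////4AAAAAAAAB//////4AAAAAAAAH//////4AAAAAAAAf//////8AAAAAAAA///////8AAAAAAAB///////8AAAAAAAD///////8AAAAAAAD///////8AAAAAAAD///////+AAAAAAAD///////+AAAAAAAD///////+AAAAAAAD///////+AAAAAAAD///////+AAAAAAAD///////+AAAAAAAD///////+AAAAAAAD///////+AAAAAAMD///////+AAAAAAeD////////AAAAAB/j////////AAAAAH/z////////AAAAAP/z////////gAAAAP/z////////gAAAAf/z////////wEAAAf/z////////4fAAAf/z+f////////gAAf/z+f////////wAAf/z+f////////4AA//z//////////8AP//z//////////8Af//x//////////+A///h///////////B///g///////////////g//9////////////Af//////////////AP//////////////AH//////////////AD//////////////AB8H////////////AAAD////////////AAAD+f/////////HwAAB8P////////+DwAAA4H////////+AAAAAgH////////8AAAAAAD////////4AAAAAAB////////wAAAAAAB////////gAAAAAAB///////+AAAAAAAB///////4AAAAAAAB///////4AAAAAAAB////////AAA="/>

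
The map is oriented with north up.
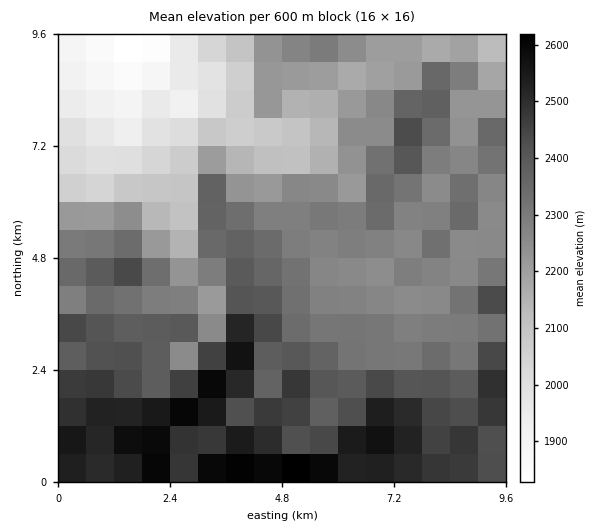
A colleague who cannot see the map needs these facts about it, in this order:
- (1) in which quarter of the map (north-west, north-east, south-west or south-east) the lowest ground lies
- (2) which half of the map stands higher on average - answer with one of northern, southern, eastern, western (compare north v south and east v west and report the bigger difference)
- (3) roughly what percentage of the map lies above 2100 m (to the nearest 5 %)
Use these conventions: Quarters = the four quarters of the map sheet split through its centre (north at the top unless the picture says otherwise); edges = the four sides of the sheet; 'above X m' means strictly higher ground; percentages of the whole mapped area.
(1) Look to the north-west quarter for the lowest ground.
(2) On average the southern half of the map is the higher ground.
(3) About 85 % of the map lies above 2100 m.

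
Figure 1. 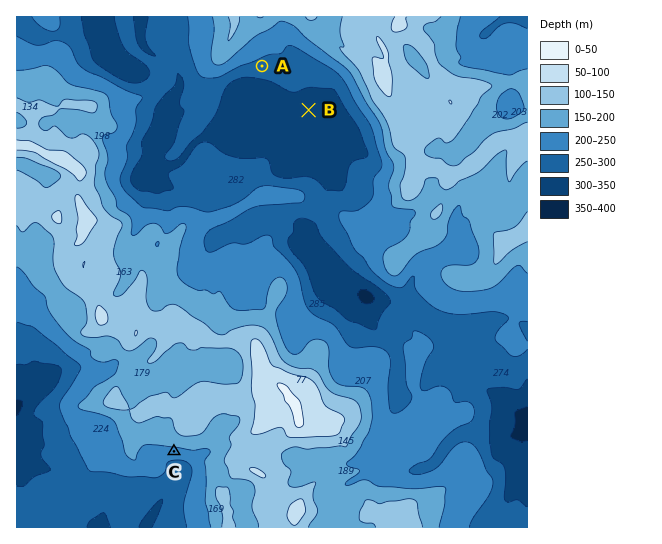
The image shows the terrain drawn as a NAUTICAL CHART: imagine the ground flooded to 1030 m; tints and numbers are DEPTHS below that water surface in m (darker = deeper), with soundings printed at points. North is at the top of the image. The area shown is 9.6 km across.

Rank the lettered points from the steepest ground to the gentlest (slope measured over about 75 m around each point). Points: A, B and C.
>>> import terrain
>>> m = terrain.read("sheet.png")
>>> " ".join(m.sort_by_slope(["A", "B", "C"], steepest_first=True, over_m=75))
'C A B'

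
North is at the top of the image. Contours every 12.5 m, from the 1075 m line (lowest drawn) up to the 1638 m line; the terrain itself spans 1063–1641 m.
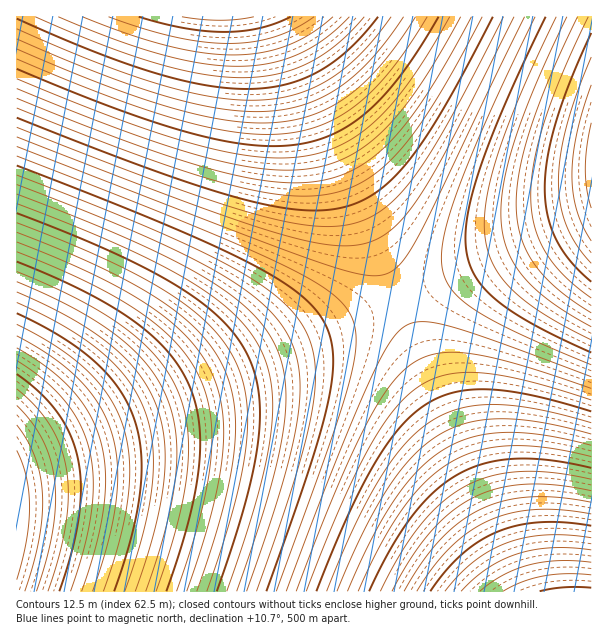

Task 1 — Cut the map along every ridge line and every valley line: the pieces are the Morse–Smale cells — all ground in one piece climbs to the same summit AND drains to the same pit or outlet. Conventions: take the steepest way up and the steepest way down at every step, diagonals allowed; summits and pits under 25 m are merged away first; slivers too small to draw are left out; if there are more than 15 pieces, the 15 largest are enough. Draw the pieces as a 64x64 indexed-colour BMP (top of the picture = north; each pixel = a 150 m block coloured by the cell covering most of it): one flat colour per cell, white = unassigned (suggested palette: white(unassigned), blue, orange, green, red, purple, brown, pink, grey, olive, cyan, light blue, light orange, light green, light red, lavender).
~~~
<image width="64" height="64" href="data:image/bmp;base64,Qk12CAAAAAAAAHYAAAAoAAAAQAAAAEAAAAABAAQAAAAAAAAIAAATCwAAEwsAABAAAAAAAAAA////ALR3HwAOf/8ALKAsACgn1gC9Z5QAS1aMAMJ34wB/f38AIr28AM++FwDox64AeLv/AIrfmACWmP8A1bDFACIiIiIiIiIiIiIiIiIiIiIiIiIiIiIiIiIiIiJEREREIiIiIiIiIiIiIiIiIiIiIiIiIiIiIiIiIiIiIkREREQiIiIiIiIiIiIiIiIiIiIiIiIiIiIiIiIiIiIkRERERCIiIiIiIiIiIiIiIiIiIiIiIiIiIiIiIiIiIiREREREIiIiIiIiIiIiIiIiIiIiIiIiIiIiIiIiIiIiREREREQiIiIiIiIiIiIiIiIiIiIiIiIiIiIiIiIiIiJERERERCIiIiIiIiIiIiIiIiIiIiIiIiIiIiIiIiIiIkREREREIiIiIiIiIiIiIiIiIiIiIiIiIiIiIiIiIiIkREREREQiIiIiIiIiIiIiIiIiIiIiIiIiIiIiIiIiIiRERERERCIiIiIiIiIiIiIiIiIiIiIiIiIiIiIiIiIiREREREREIiIiIiIiIiIiIiIiIiIiIiIiIiIiIiIiIiJEREREREQiIiIiIiIiIiIiIiIiIiIiIiIiIiIiIiIiJERERERERCIiIiIiIiIiIiIiIiIiIiIiIiIiIiIiIiIkREREREREIiIiIiIiIiIiIiIiIiIiIiIiIiIiIiIiIiREREREREQiIiIiIiIiIiIiIiIiIiIiIiIiIiIiIiIiRERERERERBEiIiIiIiIiIiIiIiIiIiIiIiIiIiIiIiJEREREREREEREiIiIiIiIiIiIiIiIiIiIiIiIiIiIiJEREREREREQRERESIiIiIiIiIiIiIiIiIiIiIiIiIiIkRERERERERBERERESIiIiIiIiIiIiIiIiIiIiIiIiIkREREREREREERERERESIiIiIiIiIiIiIiIiIiIiIiIiREREREREREQRERERERERIiIiIiIiIiIiIiIiIiIiIiJERERERERERBERERERERERIiIiIiIiIiIiIiIiIiIiJEREREREREREEREREREREREREiIiIiIiIiIiIiIiIiIkREREREREREQREREREREREREREiIiIiIiIiIiIiIiIkRERERERERERBEREREREREREREREiIiIiIiIiIiIiIiREREREREREREERERERERERERERERESIiIiIiIiIiIiJEREREREREREQRERERERERERERERERESIiIiIiIiIiJERERERERERERBERERERERERERERERERESIiIiIiIiIkREREREREREREERERERERERERERERERERERIiIiIiIkREREREREREREQRERERERERERERERERERERERIiIiIiRERERERERERERBEREREREREREREREREREREREREiIiREREREREREREREEREREREREREREREREREREREREREiJEREREREREREREQREREREREREREREREREREREREREREkRERERERERERERBERERERERERERERERERERERERERETM0REREREREREREERERERERERERERERERERERERERERMzM0REREREREREQRERERERERERERERERERERERERERMzMzM0RERERERERBEREREREREREREREREREREREREREzMzMzMzREREREREEREREREREREREREREREREREREREzMzMzMzMzREREREQRERERERERERERERERERERERERETMzMzMzMzMzNERERBERERERERERERERERERERERERERMzMzMzMzMzMzNEREERERERERERERERERERERERERERMzMzMzMzMzMzMzNEQREREREREREREREREREREREREREzMzMzMzMzMzMzMzMxEREREREREREREREREREREREREzMzMzMzMzMzMzMzMzERERERERERERERERERERERERETMzMzMzMzMzMzMzMzMRERERERERERERERERERERERETMzMzMzMzMzMzMzMzMxERERERERERERERERERERERERMzMzMzMzMzMzMzMzMzEREREREREREREREREREREREREzMzMzMzMzMzMzMzMzMREREREREREREREREREREREREzMzMzMzMzMzMzMzMzMxERERERERERERERERERERERETMzMzMzMzMzMzMzMzMzERERERERERERERERERERERETMzMzMzMzMzMzMzMzMzMRERERERERERERERERERERERMzMzMzMzMzMzMzMzMzMxEREREREREREREREREREREREzMzMzMzMzMzMzMzMzMzEREREREREREREREREREREREzMzMzMzMzMzMzMzMzMzMRERERERERERERERERERERETMzMzMzMzMzMzMzMzMzMxERERERERERERERERERERETMzMzMzMzMzMzMzMzMzMzERERERERERERERERERERERMzMzMzMzMzMzMzMzMzMzMRERERERERERERERERERERMzMzMzMzMzMzMzMzMzMzMxEREREREREREREREREREREzMzMzMzMzMzMzMzMzMzMzERERERERERERERERERERETMzMzMzMzMzMzMzMzMzMzMRERERERERERERERERERETMzMzMzMzMzMzMzMzMzMzMxERERERERERERERERERERMzMzMzMzMzMzMzMzMzMzMzERERERERERERERERERERMzMzMzMzMzMzMzMzMzMzMzMREREREREREREREREREREzMzMzMzMzMzMzMzMzMzMzMxEREREREREREREREREREzMzMzMzMzMzMzMzMzMzMzMz"/>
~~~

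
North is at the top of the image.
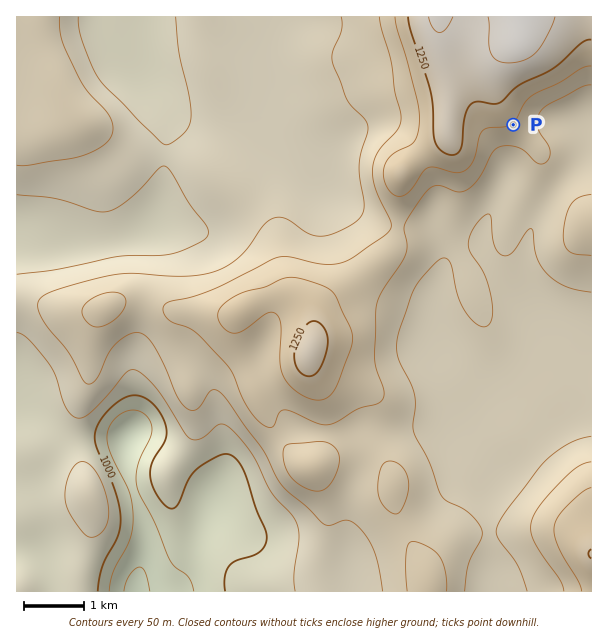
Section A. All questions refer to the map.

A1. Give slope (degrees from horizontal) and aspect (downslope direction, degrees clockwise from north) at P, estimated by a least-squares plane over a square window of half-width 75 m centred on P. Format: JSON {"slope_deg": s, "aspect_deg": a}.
{"slope_deg": 8, "aspect_deg": 142}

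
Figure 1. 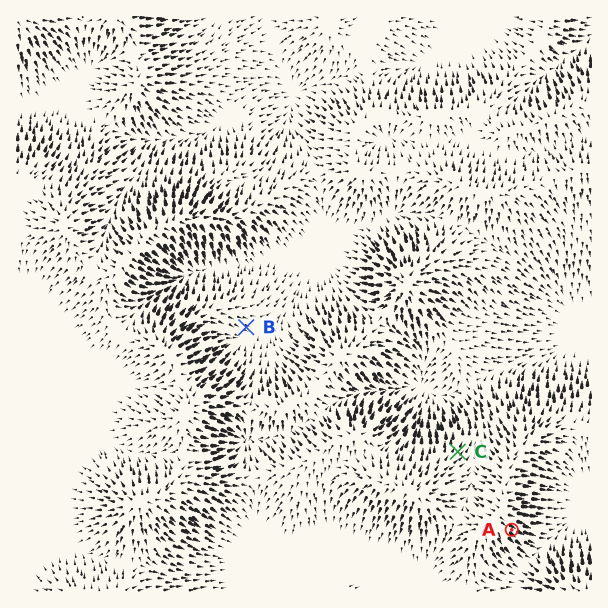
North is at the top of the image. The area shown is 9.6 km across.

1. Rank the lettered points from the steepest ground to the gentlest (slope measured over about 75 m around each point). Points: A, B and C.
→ A C B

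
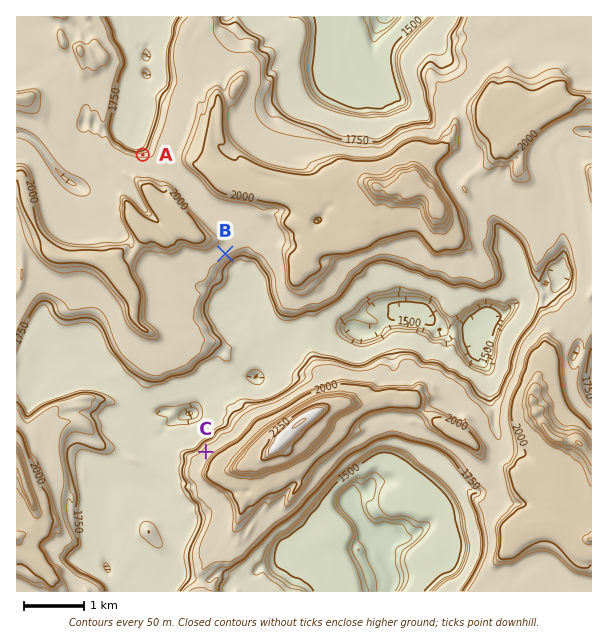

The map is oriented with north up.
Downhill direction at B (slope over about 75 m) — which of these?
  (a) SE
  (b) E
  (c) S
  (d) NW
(a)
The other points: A N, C NW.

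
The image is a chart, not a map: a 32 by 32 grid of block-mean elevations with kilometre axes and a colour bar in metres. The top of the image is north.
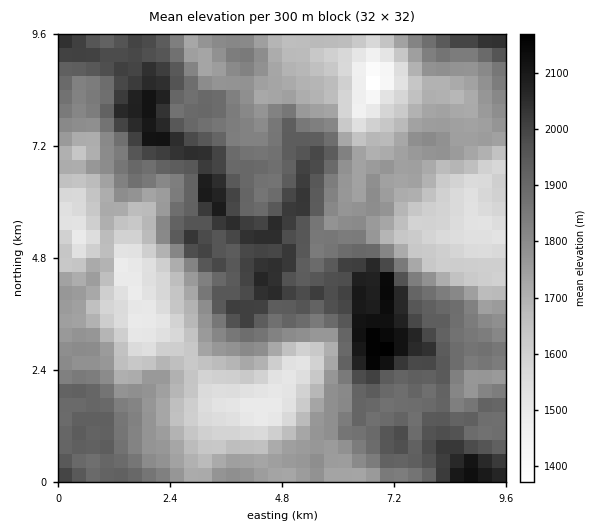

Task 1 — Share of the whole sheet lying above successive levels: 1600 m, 86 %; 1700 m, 73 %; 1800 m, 50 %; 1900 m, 30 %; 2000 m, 12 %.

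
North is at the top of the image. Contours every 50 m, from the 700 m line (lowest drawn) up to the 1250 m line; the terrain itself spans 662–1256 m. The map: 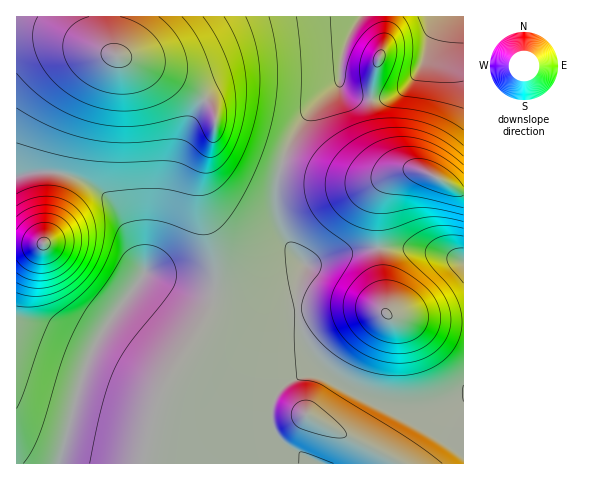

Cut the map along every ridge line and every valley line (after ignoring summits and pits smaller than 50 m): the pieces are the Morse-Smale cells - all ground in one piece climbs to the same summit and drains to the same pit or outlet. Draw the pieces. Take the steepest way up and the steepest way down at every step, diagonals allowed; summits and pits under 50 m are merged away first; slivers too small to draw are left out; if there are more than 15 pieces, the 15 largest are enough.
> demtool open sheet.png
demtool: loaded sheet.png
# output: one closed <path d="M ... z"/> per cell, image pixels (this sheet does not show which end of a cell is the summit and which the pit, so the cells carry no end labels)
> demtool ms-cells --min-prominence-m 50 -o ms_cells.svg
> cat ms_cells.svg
<path d="M118 56l-5 0-7 4-19 27-19 39-11 46 21 6 14 7 20 17 11 19 21 53-35 47-17 30-16 48-16 65 83-1 7-38 11-35 39-64 10-19 6-23-2-31-14-56 3-29 13-42-2-14-8-12-20-14-34-18z"/><path d="M360 16l-343 0-1 159 15-3 26 0 6-28 11-32 21-38 11-14 7-4 31 9 42 21 20 14 6 8 4 8 0 17 4 5 29 16 32 11 16-35 9-14 13-15 20-18 4-30 4-14z"/><path d="M215 127l-15 54 2 25 14 56-3 35-13 29-39 64-11 35-7 38 175 1-31-18-11-12-4-13 2-21 8-12 8-7 18-7 19 0 9 3-21-22-14-29-3-10 0-26 8-25-19-23-10-22-1-33 6-21-55-23-10-7z"/><path d="M410 248l-47 1-56 15-9 26 0 26 6 20 14 24 18 18 34 20 37 9 37 0 18-4 2-1 0-140-31-10z"/><path d="M57 172l-7 49-6 22-28 2 1 219 42-1 21-80 12-32 17-30 35-47-21-53-11-19-20-17-14-7z"/><path d="M463 16l-18 0-3 3-11 20-9 27-12 17-10 9-12 6-23 1-18-6-5-5-2-8-1 3-16 14-17 19-10 16-14 33 32 10 35 5 21 0 34-10 14 0 14 5 23 14 8 2z"/><path d="M284 165l-3 2-5 20 1 33 10 22 19 22 6 0 38-12 22-4 47 1 45 11-1-69-8-2-23-14-14-5-14 0-34 10-21 0-35-5z"/><path d="M327 374l-19 0-9 2-15 10-10 14-2 9 2 21 4 8 16 13 25 13 145-1-1-61-19 5-37 0-14-3-23-6z"/><path d="M444 16l-83 0-14 23-4 14-3 13 2 22 9 7 14 4 23-1 12-6 10-9 12-17 9-27z"/><path d="M56 172l-25 0-15 4 1 69 27-2 8-35z"/>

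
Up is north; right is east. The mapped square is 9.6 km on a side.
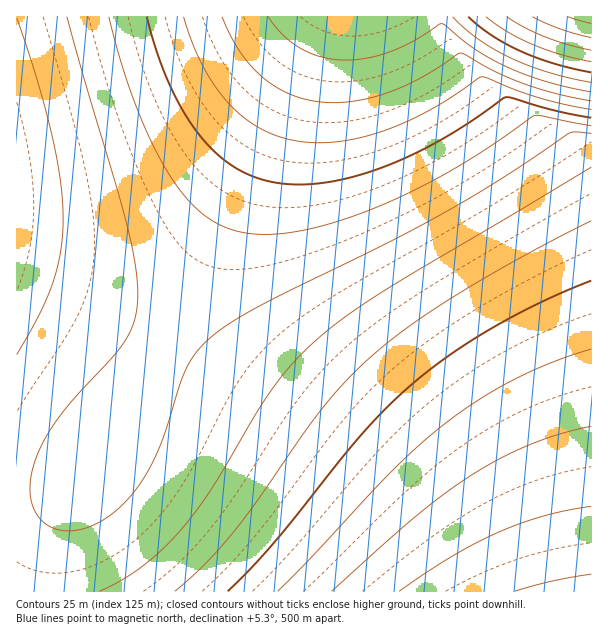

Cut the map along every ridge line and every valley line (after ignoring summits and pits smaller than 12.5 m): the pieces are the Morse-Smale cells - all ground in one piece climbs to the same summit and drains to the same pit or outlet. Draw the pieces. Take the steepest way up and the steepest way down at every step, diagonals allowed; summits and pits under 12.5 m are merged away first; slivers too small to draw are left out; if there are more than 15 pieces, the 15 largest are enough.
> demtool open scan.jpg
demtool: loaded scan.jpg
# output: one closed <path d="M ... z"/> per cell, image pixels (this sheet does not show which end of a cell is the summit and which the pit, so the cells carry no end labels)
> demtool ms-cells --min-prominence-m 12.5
<path d="M437 16l-115 1-162 331 59 32 47 29 42 29 49 38 35 34 20 23 15 19 25 40 139 0-1-326-24-51-16-29-33-49-65-87z"/><path d="M321 16l-304 0-1 266 67 28 76 38 52-102 51-109 60-119z"/><path d="M162 349l-4 1-52 93-18 25-10 10-21 10-41 6 1 98 434-1-15-25-24-33-20-23-35-34-49-38-42-29z"/><path d="M17 283l-1 209 17 1 29-6 16-9 10-10 26-37 46-83-77-38z"/><path d="M591 16l-153 1 1 7 13 26 50 66 48 70 33 62 8 23z"/>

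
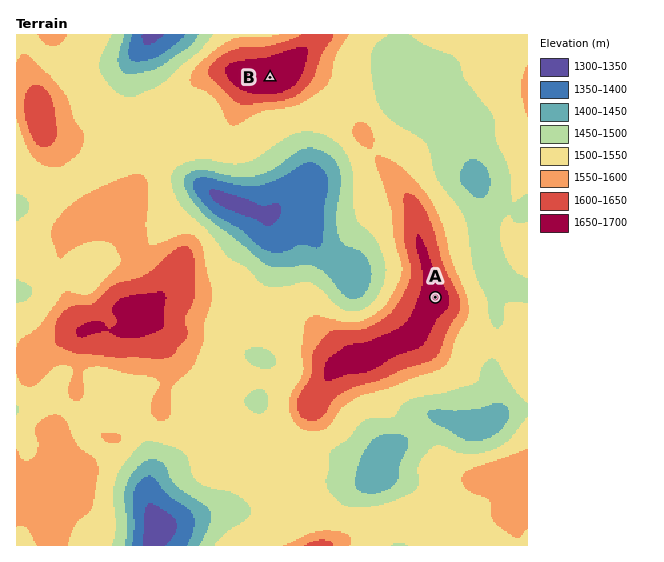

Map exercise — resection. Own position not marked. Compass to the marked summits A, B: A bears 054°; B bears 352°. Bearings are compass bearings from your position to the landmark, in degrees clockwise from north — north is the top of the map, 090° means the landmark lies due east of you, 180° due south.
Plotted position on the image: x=313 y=386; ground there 1630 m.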